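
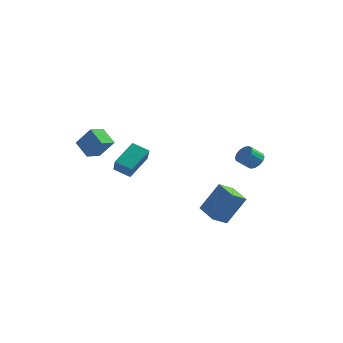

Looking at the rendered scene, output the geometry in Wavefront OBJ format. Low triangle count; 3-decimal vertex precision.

v -3.333 -1.851 -0.148
v -2.834 -2.572 0.771
v -3.016 -0.281 0.91
v -2.517 -1.001 1.83
v -2.283 -1.739 -0.63
v -1.784 -2.459 0.29
v -1.966 -0.168 0.429
v -1.467 -0.889 1.348
v 4.232 -2.292 -2.99
v 3.749 -3.163 -2.457
v 2.969 -1.386 -2.655
v 2.486 -2.258 -2.122
v 5.154 -1.682 -1.158
v 4.671 -2.554 -0.625
v 3.891 -0.777 -0.823
v 3.408 -1.648 -0.29
v -4.579 -4.032 2.451
v -3.588 -4.045 3.643
v -4.313 -3.017 2.241
v -3.322 -3.03 3.432
v -3.618 -4.45 1.648
v -2.627 -4.463 2.839
v -3.352 -3.435 1.437
v -2.361 -3.448 2.629
v 3.99 2.112 0.467
v 4.361 2.371 0.987
v 3.862 1.748 1.654
v 3.49 1.488 1.133
v 4.072 2.58 0.967
v 3.573 1.957 1.633
v 3.761 2.664 0.812
v 3.262 2.04 1.478
v 3.511 2.599 0.565
v 3.012 1.976 1.231
v 3.39 2.404 0.291
v 2.891 1.781 0.958
v 3.429 2.131 0.065
v 2.93 1.508 0.731
v 3.618 1.852 -0.054
v 3.119 1.229 0.613
v 3.907 1.643 -0.033
v 3.408 1.02 0.633
v 4.218 1.56 0.122
v 3.719 0.936 0.788
v 4.468 1.624 0.369
v 3.969 1.001 1.035
v 4.589 1.819 0.642
v 4.09 1.196 1.309
v 4.55 2.092 0.869
v 4.051 1.469 1.535
f 2 4 1
f 5 2 1
f 1 4 3
f 3 5 1
f 2 8 4
f 6 2 5
f 6 8 2
f 4 8 3
f 7 5 3
f 3 8 7
f 7 6 5
f 8 6 7
f 10 12 9
f 13 10 9
f 9 12 11
f 11 13 9
f 10 16 12
f 14 10 13
f 14 16 10
f 12 16 11
f 15 13 11
f 11 16 15
f 15 14 13
f 16 14 15
f 18 20 17
f 21 18 17
f 17 20 19
f 19 21 17
f 18 24 20
f 22 18 21
f 22 24 18
f 20 24 19
f 23 21 19
f 19 24 23
f 23 22 21
f 24 22 23
f 26 25 29
f 26 29 27
f 27 29 30
f 27 30 28
f 29 25 31
f 29 31 30
f 30 31 32
f 30 32 28
f 31 25 33
f 31 33 32
f 32 33 34
f 32 34 28
f 33 25 35
f 33 35 34
f 34 35 36
f 34 36 28
f 35 25 37
f 35 37 36
f 36 37 38
f 36 38 28
f 37 25 39
f 37 39 38
f 38 39 40
f 38 40 28
f 39 25 41
f 39 41 40
f 40 41 42
f 40 42 28
f 41 25 43
f 41 43 42
f 42 43 44
f 42 44 28
f 43 25 45
f 43 45 44
f 44 45 46
f 44 46 28
f 45 25 47
f 45 47 46
f 46 47 48
f 46 48 28
f 47 25 49
f 47 49 48
f 48 49 50
f 48 50 28
f 49 25 26
f 49 26 50
f 50 26 27
f 50 27 28



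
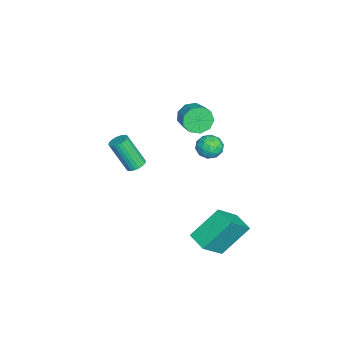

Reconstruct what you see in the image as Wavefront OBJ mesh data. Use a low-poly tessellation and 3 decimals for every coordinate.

v -0.04 -0.131 2.16
v 0.418 -0.526 1.562
v 1.357 -0.104 2.003
v 0.9 0.291 2.6
v 0.266 0.004 1.378
v 1.206 0.426 1.819
v -0.029 0.471 1.56
v 0.91 0.893 2
v -0.329 0.656 2.022
v 0.61 1.078 2.462
v -0.494 0.473 2.548
v 0.445 0.895 2.989
v -0.446 0.007 2.893
v 0.493 0.43 3.334
v -0.208 -0.523 2.895
v 0.731 -0.101 3.335
v 0.109 -0.87 2.552
v 1.048 -0.448 2.993
v 0.356 -0.872 2.026
v 1.295 -0.449 2.467
v 3.205 1.143 -5.177
v 2.392 2.493 -3.656
v 4.082 1.906 -5.384
v 3.268 3.255 -3.863
v 4.292 0.265 -3.817
v 3.478 1.614 -2.296
v 5.168 1.027 -4.024
v 4.355 2.377 -2.503
v -1.9 -3.389 -3.834
v -1.589 -3.844 -4.044
v -1.829 -4.846 -2.237
v -2.14 -4.391 -2.026
v -1.422 -3.716 -3.951
v -1.663 -4.717 -2.144
v -1.329 -3.537 -3.839
v -1.569 -4.538 -2.032
v -1.322 -3.336 -3.727
v -1.562 -4.337 -1.92
v -1.403 -3.143 -3.631
v -1.644 -4.145 -1.824
v -1.56 -2.988 -3.566
v -1.801 -3.989 -1.759
v -1.768 -2.894 -3.542
v -2.009 -3.895 -1.734
v -1.997 -2.875 -3.562
v -2.238 -3.876 -1.754
v -2.211 -2.934 -3.623
v -2.451 -3.936 -1.816
v -2.377 -3.063 -3.716
v -2.618 -4.064 -1.909
v -2.471 -3.242 -3.828
v -2.711 -4.243 -2.021
v -2.478 -3.443 -3.94
v -2.718 -4.444 -2.133
v -2.396 -3.635 -4.036
v -2.637 -4.637 -2.229
v -2.239 -3.791 -4.101
v -2.48 -4.792 -2.294
v -2.031 -3.885 -4.126
v -2.272 -4.886 -2.318
v -1.802 -3.904 -4.106
v -2.043 -4.905 -2.298
v 0.356 1.113 0.911
v 0.785 1.534 0.4
v 0.315 0.146 0.08
v 0.744 0.567 -0.431
v 1.072 0.302 0.236
v 1.097 0.899 0.749
v 0.003 0.781 -0.269
v 0.028 1.378 0.244
v 0.567 1.328 -0.329
v 1.228 1.032 -0.017
v -0.128 0.648 0.497
v 0.533 0.352 0.809
v 0.574 1.408 0.729
v 0.526 0.272 -0.249
v 0.719 0.116 0.143
v 0.971 0.363 -0.157
v 0.758 1.035 0.934
v 1.01 1.283 0.634
v 1.179 0.558 0.537
v 0.09 0.397 -0.154
v 0.342 0.645 -0.454
v 0.129 1.317 0.637
v 0.381 1.564 0.337
v -0.079 1.122 -0.057
v 0.698 1.535 -0
v 0.674 0.966 -0.489
v 0.238 1.092 -0.394
v 0.253 1.444 -0.092
v 1.087 1.361 0.183
v 1.063 0.792 -0.305
v 1.255 0.636 0.086
v 1.27 0.988 0.388
v 0.958 1.24 -0.245
v 0.037 0.888 0.785
v 0.013 0.319 0.297
v -0.17 0.692 0.092
v -0.155 1.044 0.394
v 0.426 0.714 0.969
v 0.402 0.145 0.48
v 0.847 0.236 0.572
v 0.862 0.588 0.874
v 0.142 0.44 0.725
f 2 1 5
f 2 5 3
f 3 5 6
f 3 6 4
f 5 1 7
f 5 7 6
f 6 7 8
f 6 8 4
f 7 1 9
f 7 9 8
f 8 9 10
f 8 10 4
f 9 1 11
f 9 11 10
f 10 11 12
f 10 12 4
f 11 1 13
f 11 13 12
f 12 13 14
f 12 14 4
f 13 1 15
f 13 15 14
f 14 15 16
f 14 16 4
f 15 1 17
f 15 17 16
f 16 17 18
f 16 18 4
f 17 1 19
f 17 19 18
f 18 19 20
f 18 20 4
f 19 1 2
f 19 2 20
f 20 2 3
f 20 3 4
f 22 24 21
f 25 22 21
f 21 24 23
f 23 25 21
f 22 28 24
f 26 22 25
f 26 28 22
f 24 28 23
f 27 25 23
f 23 28 27
f 27 26 25
f 28 26 27
f 30 29 33
f 30 33 31
f 31 33 34
f 31 34 32
f 33 29 35
f 33 35 34
f 34 35 36
f 34 36 32
f 35 29 37
f 35 37 36
f 36 37 38
f 36 38 32
f 37 29 39
f 37 39 38
f 38 39 40
f 38 40 32
f 39 29 41
f 39 41 40
f 40 41 42
f 40 42 32
f 41 29 43
f 41 43 42
f 42 43 44
f 42 44 32
f 43 29 45
f 43 45 44
f 44 45 46
f 44 46 32
f 45 29 47
f 45 47 46
f 46 47 48
f 46 48 32
f 47 29 49
f 47 49 48
f 48 49 50
f 48 50 32
f 49 29 51
f 49 51 50
f 50 51 52
f 50 52 32
f 51 29 53
f 51 53 52
f 52 53 54
f 52 54 32
f 53 29 55
f 53 55 54
f 54 55 56
f 54 56 32
f 55 29 57
f 55 57 56
f 56 57 58
f 56 58 32
f 57 29 59
f 57 59 58
f 58 59 60
f 58 60 32
f 59 29 61
f 59 61 60
f 60 61 62
f 60 62 32
f 61 29 30
f 61 30 62
f 62 30 31
f 62 31 32
f 63 100 79
f 100 74 103
f 79 103 68
f 100 103 79
f 63 79 75
f 79 68 80
f 75 80 64
f 79 80 75
f 63 75 84
f 75 64 85
f 84 85 70
f 75 85 84
f 63 84 96
f 84 70 99
f 96 99 73
f 84 99 96
f 63 96 100
f 96 73 104
f 100 104 74
f 96 104 100
f 64 80 91
f 80 68 94
f 91 94 72
f 80 94 91
f 68 103 81
f 103 74 102
f 81 102 67
f 103 102 81
f 74 104 101
f 104 73 97
f 101 97 65
f 104 97 101
f 73 99 98
f 99 70 86
f 98 86 69
f 99 86 98
f 70 85 90
f 85 64 87
f 90 87 71
f 85 87 90
f 66 92 78
f 92 72 93
f 78 93 67
f 92 93 78
f 66 78 76
f 78 67 77
f 76 77 65
f 78 77 76
f 66 76 83
f 76 65 82
f 83 82 69
f 76 82 83
f 66 83 88
f 83 69 89
f 88 89 71
f 83 89 88
f 66 88 92
f 88 71 95
f 92 95 72
f 88 95 92
f 67 93 81
f 93 72 94
f 81 94 68
f 93 94 81
f 65 77 101
f 77 67 102
f 101 102 74
f 77 102 101
f 69 82 98
f 82 65 97
f 98 97 73
f 82 97 98
f 71 89 90
f 89 69 86
f 90 86 70
f 89 86 90
f 72 95 91
f 95 71 87
f 91 87 64
f 95 87 91



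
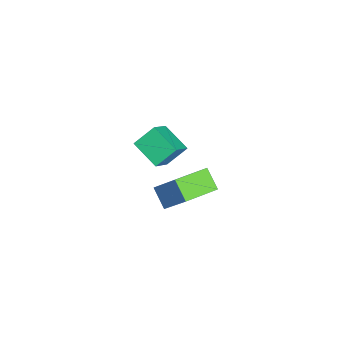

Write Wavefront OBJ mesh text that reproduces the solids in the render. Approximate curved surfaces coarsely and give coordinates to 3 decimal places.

v 1.788 -0.264 1.749
v 2.905 -0.84 2.88
v 1.455 0.683 2.559
v 2.572 0.107 3.69
v 2.888 0.653 1.13
v 4.005 0.077 2.261
v 2.555 1.6 1.94
v 3.672 1.024 3.071
v 1.781 0.579 -3.746
v 0.882 0.143 -2.978
v 0.778 2.155 -4.028
v -0.121 1.72 -3.26
v 2.781 1.52 -2.04
v 1.882 1.085 -1.272
v 1.778 3.097 -2.322
v 0.879 2.661 -1.554
f 2 4 1
f 5 2 1
f 1 4 3
f 3 5 1
f 2 8 4
f 6 2 5
f 6 8 2
f 4 8 3
f 7 5 3
f 3 8 7
f 7 6 5
f 8 6 7
f 10 12 9
f 13 10 9
f 9 12 11
f 11 13 9
f 10 16 12
f 14 10 13
f 14 16 10
f 12 16 11
f 15 13 11
f 11 16 15
f 15 14 13
f 16 14 15



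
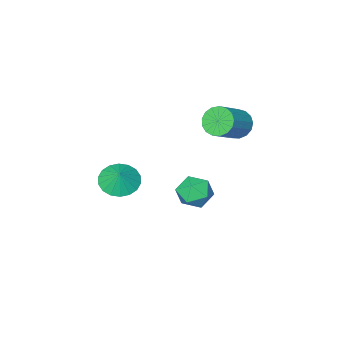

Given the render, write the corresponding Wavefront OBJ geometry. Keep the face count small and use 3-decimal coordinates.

v -1.854 -0.371 -1.975
v -1.354 -1.035 -1.332
v -2.246 -1.665 -3.008
v -1.746 -2.329 -2.365
v -2.643 -1.876 -2.057
v -2.401 -1.076 -1.419
v -1.199 -1.624 -2.921
v -0.957 -0.824 -2.283
v -0.949 -1.81 -1.917
v -1.841 -1.965 -1.383
v -1.759 -0.735 -2.957
v -2.651 -0.89 -2.423
v 2.74 -1.121 0.729
v 3.492 -1.814 0.851
v 3.04 -0.639 1.611
v 3.695 -1.486 0.603
v 3.708 -1.086 0.379
v 3.53 -0.693 0.225
v 3.195 -0.384 0.171
v 2.77 -0.222 0.227
v 2.339 -0.238 0.382
v 1.987 -0.429 0.606
v 1.785 -0.757 0.855
v 1.771 -1.157 1.078
v 1.95 -1.55 1.232
v 2.285 -1.858 1.286
v 2.71 -2.02 1.23
v 3.141 -2.005 1.075
v -3.819 -0.678 2.41
v -3.286 -0.896 1.732
v -1.768 -0.421 2.771
v -2.301 -0.202 3.45
v -3.371 -0.484 1.667
v -1.853 -0.008 2.706
v -3.558 -0.116 1.772
v -2.04 0.36 2.811
v -3.805 0.123 2.023
v -2.287 0.599 3.062
v -4.055 0.179 2.363
v -2.537 0.655 3.402
v -4.251 0.038 2.714
v -2.733 0.514 3.753
v -4.348 -0.266 2.996
v -2.83 0.209 4.035
v -4.324 -0.665 3.143
v -2.806 -0.19 4.182
v -4.184 -1.067 3.122
v -2.667 -0.591 4.162
v -3.961 -1.38 2.939
v -2.443 -0.904 3.978
v -3.705 -1.532 2.634
v -2.187 -1.056 3.673
v -3.475 -1.488 2.278
v -1.957 -1.012 3.317
v -3.324 -1.259 1.953
v -1.806 -0.783 2.992
f 1 12 6
f 1 6 2
f 1 2 8
f 1 8 11
f 1 11 12
f 2 6 10
f 6 12 5
f 12 11 3
f 11 8 7
f 8 2 9
f 4 10 5
f 4 5 3
f 4 3 7
f 4 7 9
f 4 9 10
f 5 10 6
f 3 5 12
f 7 3 11
f 9 7 8
f 10 9 2
f 14 13 16
f 14 16 15
f 16 13 17
f 16 17 15
f 17 13 18
f 17 18 15
f 18 13 19
f 18 19 15
f 19 13 20
f 19 20 15
f 20 13 21
f 20 21 15
f 21 13 22
f 21 22 15
f 22 13 23
f 22 23 15
f 23 13 24
f 23 24 15
f 24 13 25
f 24 25 15
f 25 13 26
f 25 26 15
f 26 13 27
f 26 27 15
f 27 13 28
f 27 28 15
f 28 13 14
f 28 14 15
f 30 29 33
f 30 33 31
f 31 33 34
f 31 34 32
f 33 29 35
f 33 35 34
f 34 35 36
f 34 36 32
f 35 29 37
f 35 37 36
f 36 37 38
f 36 38 32
f 37 29 39
f 37 39 38
f 38 39 40
f 38 40 32
f 39 29 41
f 39 41 40
f 40 41 42
f 40 42 32
f 41 29 43
f 41 43 42
f 42 43 44
f 42 44 32
f 43 29 45
f 43 45 44
f 44 45 46
f 44 46 32
f 45 29 47
f 45 47 46
f 46 47 48
f 46 48 32
f 47 29 49
f 47 49 48
f 48 49 50
f 48 50 32
f 49 29 51
f 49 51 50
f 50 51 52
f 50 52 32
f 51 29 53
f 51 53 52
f 52 53 54
f 52 54 32
f 53 29 55
f 53 55 54
f 54 55 56
f 54 56 32
f 55 29 30
f 55 30 56
f 56 30 31
f 56 31 32



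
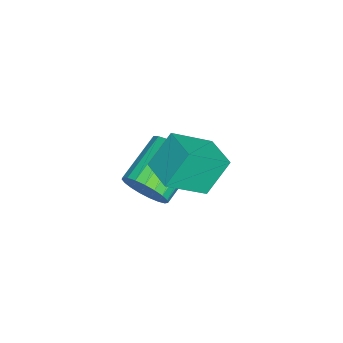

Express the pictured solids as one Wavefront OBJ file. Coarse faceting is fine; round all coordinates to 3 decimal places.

v 1.769 3.271 0.145
v 2.699 2.017 1.228
v 2.885 4.177 0.236
v 3.815 2.923 1.319
v 2.425 2.597 -1.199
v 3.355 1.343 -0.116
v 3.541 3.503 -1.108
v 4.471 2.249 -0.025
v 1.478 0.712 -3.77
v 2.005 1.221 -3.089
v 0.169 1.916 -2.189
v -0.358 1.408 -2.87
v 1.962 1.502 -3.393
v 0.126 2.197 -2.492
v 1.836 1.646 -3.762
v -0 2.341 -2.861
v 1.647 1.629 -4.133
v -0.188 2.324 -3.232
v 1.43 1.453 -4.44
v -0.406 2.149 -3.54
v 1.221 1.149 -4.632
v -0.615 1.845 -3.731
v 1.056 0.77 -4.675
v -0.78 1.465 -3.774
v 0.964 0.381 -4.562
v -0.872 1.076 -3.661
v 0.961 0.049 -4.311
v -0.875 0.744 -3.41
v 1.048 -0.169 -3.967
v -0.788 0.527 -3.067
v 1.208 -0.234 -3.589
v -0.627 0.462 -2.689
v 1.416 -0.135 -3.243
v -0.42 0.56 -2.342
v 1.634 0.11 -2.987
v -0.202 0.806 -2.087
v 1.825 0.459 -2.867
v -0.011 1.155 -1.967
v 1.956 0.852 -2.903
v 0.12 1.548 -2.003
f 2 4 1
f 5 2 1
f 1 4 3
f 3 5 1
f 2 8 4
f 6 2 5
f 6 8 2
f 4 8 3
f 7 5 3
f 3 8 7
f 7 6 5
f 8 6 7
f 10 9 13
f 10 13 11
f 11 13 14
f 11 14 12
f 13 9 15
f 13 15 14
f 14 15 16
f 14 16 12
f 15 9 17
f 15 17 16
f 16 17 18
f 16 18 12
f 17 9 19
f 17 19 18
f 18 19 20
f 18 20 12
f 19 9 21
f 19 21 20
f 20 21 22
f 20 22 12
f 21 9 23
f 21 23 22
f 22 23 24
f 22 24 12
f 23 9 25
f 23 25 24
f 24 25 26
f 24 26 12
f 25 9 27
f 25 27 26
f 26 27 28
f 26 28 12
f 27 9 29
f 27 29 28
f 28 29 30
f 28 30 12
f 29 9 31
f 29 31 30
f 30 31 32
f 30 32 12
f 31 9 33
f 31 33 32
f 32 33 34
f 32 34 12
f 33 9 35
f 33 35 34
f 34 35 36
f 34 36 12
f 35 9 37
f 35 37 36
f 36 37 38
f 36 38 12
f 37 9 39
f 37 39 38
f 38 39 40
f 38 40 12
f 39 9 10
f 39 10 40
f 40 10 11
f 40 11 12



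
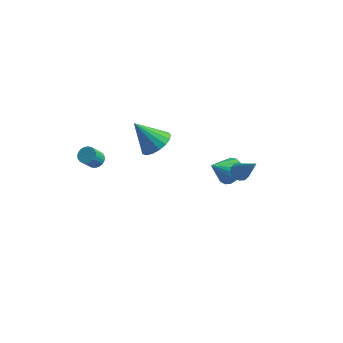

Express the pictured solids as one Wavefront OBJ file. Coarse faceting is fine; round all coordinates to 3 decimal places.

v -1.432 1.679 -0.166
v -0.593 1.716 0.496
v -2.728 1.481 1.486
v -0.731 2.207 0.447
v -1.03 2.576 0.256
v -1.421 2.741 -0.031
v -1.815 2.662 -0.349
v -2.12 2.358 -0.625
v -2.268 1.898 -0.796
v -2.225 1.389 -0.823
v -1.999 0.946 -0.7
v -1.644 0.671 -0.454
v -1.24 0.627 -0.142
v -0.88 0.824 0.164
v -0.646 1.217 0.394
v -3.057 -3.348 2.142
v -2.533 -3.572 2.125
v -2.779 -4.215 3.021
v -3.303 -3.992 3.038
v -2.503 -3.385 2.268
v -2.748 -4.029 3.163
v -2.568 -3.192 2.389
v -2.813 -3.835 3.284
v -2.718 -3.026 2.467
v -2.963 -3.669 3.363
v -2.926 -2.915 2.489
v -3.172 -3.559 3.385
v -3.158 -2.88 2.451
v -3.403 -3.524 3.347
v -3.372 -2.925 2.36
v -3.617 -3.569 3.256
v -3.531 -3.044 2.231
v -3.776 -3.688 3.127
v -3.609 -3.215 2.087
v -3.854 -3.859 2.982
v -3.591 -3.409 1.952
v -3.836 -4.053 2.848
v -3.481 -3.593 1.85
v -3.726 -4.237 2.746
v -3.298 -3.734 1.799
v -3.543 -4.378 2.694
v -3.073 -3.809 1.807
v -3.318 -4.453 2.703
v -2.846 -3.804 1.873
v -3.091 -4.447 2.769
v -2.655 -3.72 1.985
v -2.9 -4.363 2.881
v 3.306 2.918 -2.337
v 3.741 3.34 -2.51
v 4.474 2.382 -0.703
v 3.489 3.517 -2.272
v 3.168 3.466 -2.059
v 2.899 3.206 -1.952
v 2.785 2.836 -1.992
v 2.87 2.497 -2.165
v 3.122 2.319 -2.403
v 3.444 2.37 -2.616
v 3.713 2.631 -2.723
v 3.826 3.001 -2.682
v 2.173 4.37 -3.901
v 2.729 4.696 -3.175
v 1.327 3.45 -2.839
v 2.378 5 -3.192
v 1.98 5.159 -3.371
v 1.627 5.138 -3.671
v 1.399 4.941 -4.024
v 1.348 4.613 -4.349
v 1.487 4.229 -4.571
v 1.782 3.878 -4.639
v 2.168 3.639 -4.539
v 2.554 3.568 -4.292
v 2.854 3.681 -3.955
v 2.997 3.951 -3.606
v 2.952 4.318 -3.325
f 2 1 4
f 2 4 3
f 4 1 5
f 4 5 3
f 5 1 6
f 5 6 3
f 6 1 7
f 6 7 3
f 7 1 8
f 7 8 3
f 8 1 9
f 8 9 3
f 9 1 10
f 9 10 3
f 10 1 11
f 10 11 3
f 11 1 12
f 11 12 3
f 12 1 13
f 12 13 3
f 13 1 14
f 13 14 3
f 14 1 15
f 14 15 3
f 15 1 2
f 15 2 3
f 17 16 20
f 17 20 18
f 18 20 21
f 18 21 19
f 20 16 22
f 20 22 21
f 21 22 23
f 21 23 19
f 22 16 24
f 22 24 23
f 23 24 25
f 23 25 19
f 24 16 26
f 24 26 25
f 25 26 27
f 25 27 19
f 26 16 28
f 26 28 27
f 27 28 29
f 27 29 19
f 28 16 30
f 28 30 29
f 29 30 31
f 29 31 19
f 30 16 32
f 30 32 31
f 31 32 33
f 31 33 19
f 32 16 34
f 32 34 33
f 33 34 35
f 33 35 19
f 34 16 36
f 34 36 35
f 35 36 37
f 35 37 19
f 36 16 38
f 36 38 37
f 37 38 39
f 37 39 19
f 38 16 40
f 38 40 39
f 39 40 41
f 39 41 19
f 40 16 42
f 40 42 41
f 41 42 43
f 41 43 19
f 42 16 44
f 42 44 43
f 43 44 45
f 43 45 19
f 44 16 46
f 44 46 45
f 45 46 47
f 45 47 19
f 46 16 17
f 46 17 47
f 47 17 18
f 47 18 19
f 49 48 51
f 49 51 50
f 51 48 52
f 51 52 50
f 52 48 53
f 52 53 50
f 53 48 54
f 53 54 50
f 54 48 55
f 54 55 50
f 55 48 56
f 55 56 50
f 56 48 57
f 56 57 50
f 57 48 58
f 57 58 50
f 58 48 59
f 58 59 50
f 59 48 49
f 59 49 50
f 61 60 63
f 61 63 62
f 63 60 64
f 63 64 62
f 64 60 65
f 64 65 62
f 65 60 66
f 65 66 62
f 66 60 67
f 66 67 62
f 67 60 68
f 67 68 62
f 68 60 69
f 68 69 62
f 69 60 70
f 69 70 62
f 70 60 71
f 70 71 62
f 71 60 72
f 71 72 62
f 72 60 73
f 72 73 62
f 73 60 74
f 73 74 62
f 74 60 61
f 74 61 62



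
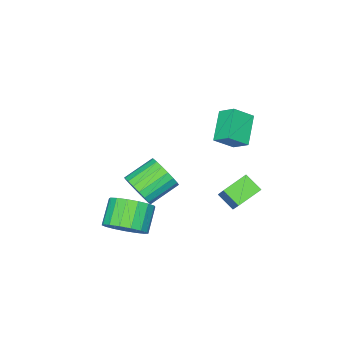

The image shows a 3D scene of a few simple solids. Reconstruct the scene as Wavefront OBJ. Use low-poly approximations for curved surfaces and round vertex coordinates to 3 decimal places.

v -1.701 -1.71 -3.81
v -2.943 -1.518 -3.316
v -1.801 -0.845 -4.397
v -3.043 -0.653 -3.903
v -0.977 -0.667 -2.397
v -2.219 -0.475 -1.903
v -1.077 0.198 -2.984
v -2.319 0.39 -2.49
v 3.29 -2.53 -3.686
v 4.063 -2.674 -2.975
v 3.103 -3.233 -2.044
v 2.33 -3.09 -2.754
v 3.89 -2.208 -2.873
v 2.93 -2.767 -1.942
v 3.58 -1.816 -2.958
v 2.619 -2.375 -2.027
v 3.203 -1.587 -3.209
v 2.243 -2.147 -2.278
v 2.846 -1.575 -3.57
v 1.886 -2.134 -2.639
v 2.591 -1.781 -3.957
v 1.631 -2.34 -3.025
v 2.496 -2.159 -4.282
v 1.536 -2.718 -3.35
v 2.583 -2.622 -4.47
v 1.623 -3.181 -3.539
v 2.832 -3.064 -4.479
v 1.872 -3.623 -3.547
v 3.186 -3.384 -4.306
v 2.226 -3.943 -3.374
v 3.564 -3.508 -3.991
v 2.603 -4.067 -3.059
v 3.879 -3.408 -3.606
v 2.919 -3.967 -2.674
v 4.059 -3.107 -3.239
v 3.099 -3.667 -2.308
v -2.297 -1.06 1.653
v -2.395 -0.262 2.232
v -1.167 -0.283 0.773
v -1.265 0.515 1.352
v -1.455 -1.475 2.368
v -1.553 -0.677 2.947
v -0.325 -0.698 1.488
v -0.423 0.1 2.067
v 1.244 -3.93 -3.149
v 1.701 -3.684 -2.365
v 0.253 -3.344 -1.627
v -0.204 -3.59 -2.411
v 1.678 -3.324 -2.576
v 0.23 -2.984 -1.839
v 1.569 -3.084 -2.901
v 0.121 -2.744 -2.163
v 1.396 -3.011 -3.275
v -0.052 -2.671 -2.537
v 1.192 -3.12 -3.623
v -0.255 -2.78 -2.886
v 0.999 -3.39 -3.878
v -0.449 -3.05 -3.14
v 0.854 -3.767 -3.989
v -0.593 -3.427 -3.251
v 0.787 -4.176 -3.933
v -0.661 -3.836 -3.195
v 0.81 -4.536 -3.721
v -0.638 -4.196 -2.984
v 0.919 -4.776 -3.397
v -0.529 -4.436 -2.659
v 1.092 -4.849 -3.023
v -0.356 -4.509 -2.285
v 1.295 -4.74 -2.674
v -0.152 -4.4 -1.937
v 1.489 -4.47 -2.42
v 0.041 -4.13 -1.682
v 1.633 -4.093 -2.309
v 0.186 -3.753 -1.571
f 2 4 1
f 5 2 1
f 1 4 3
f 3 5 1
f 2 8 4
f 6 2 5
f 6 8 2
f 4 8 3
f 7 5 3
f 3 8 7
f 7 6 5
f 8 6 7
f 10 9 13
f 10 13 11
f 11 13 14
f 11 14 12
f 13 9 15
f 13 15 14
f 14 15 16
f 14 16 12
f 15 9 17
f 15 17 16
f 16 17 18
f 16 18 12
f 17 9 19
f 17 19 18
f 18 19 20
f 18 20 12
f 19 9 21
f 19 21 20
f 20 21 22
f 20 22 12
f 21 9 23
f 21 23 22
f 22 23 24
f 22 24 12
f 23 9 25
f 23 25 24
f 24 25 26
f 24 26 12
f 25 9 27
f 25 27 26
f 26 27 28
f 26 28 12
f 27 9 29
f 27 29 28
f 28 29 30
f 28 30 12
f 29 9 31
f 29 31 30
f 30 31 32
f 30 32 12
f 31 9 33
f 31 33 32
f 32 33 34
f 32 34 12
f 33 9 35
f 33 35 34
f 34 35 36
f 34 36 12
f 35 9 10
f 35 10 36
f 36 10 11
f 36 11 12
f 38 40 37
f 41 38 37
f 37 40 39
f 39 41 37
f 38 44 40
f 42 38 41
f 42 44 38
f 40 44 39
f 43 41 39
f 39 44 43
f 43 42 41
f 44 42 43
f 46 45 49
f 46 49 47
f 47 49 50
f 47 50 48
f 49 45 51
f 49 51 50
f 50 51 52
f 50 52 48
f 51 45 53
f 51 53 52
f 52 53 54
f 52 54 48
f 53 45 55
f 53 55 54
f 54 55 56
f 54 56 48
f 55 45 57
f 55 57 56
f 56 57 58
f 56 58 48
f 57 45 59
f 57 59 58
f 58 59 60
f 58 60 48
f 59 45 61
f 59 61 60
f 60 61 62
f 60 62 48
f 61 45 63
f 61 63 62
f 62 63 64
f 62 64 48
f 63 45 65
f 63 65 64
f 64 65 66
f 64 66 48
f 65 45 67
f 65 67 66
f 66 67 68
f 66 68 48
f 67 45 69
f 67 69 68
f 68 69 70
f 68 70 48
f 69 45 71
f 69 71 70
f 70 71 72
f 70 72 48
f 71 45 73
f 71 73 72
f 72 73 74
f 72 74 48
f 73 45 46
f 73 46 74
f 74 46 47
f 74 47 48



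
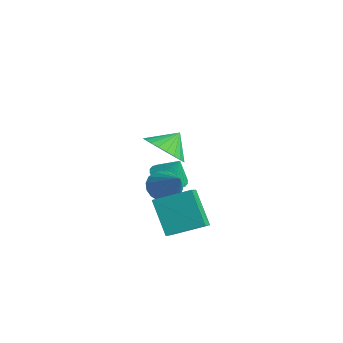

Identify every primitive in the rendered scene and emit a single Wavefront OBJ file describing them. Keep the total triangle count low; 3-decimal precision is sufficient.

v -2.044 0.983 -2.957
v -1.473 1.102 -3.602
v -0.596 0.837 -1.703
v -1.542 1.463 -3.48
v -1.711 1.729 -3.255
v -1.945 1.847 -2.97
v -2.199 1.794 -2.683
v -2.423 1.58 -2.45
v -2.571 1.247 -2.317
v -2.615 0.863 -2.311
v -2.545 0.502 -2.433
v -2.377 0.236 -2.658
v -2.142 0.118 -2.943
v -1.888 0.172 -3.23
v -1.665 0.386 -3.463
v -1.517 0.718 -3.596
v 0.432 -0.75 1.054
v 1.078 -0.164 0.451
v 0.428 0.07 1.846
v 0.707 -0.038 0.318
v 0.294 -0.02 0.298
v -0.097 -0.114 0.392
v -0.408 -0.304 0.587
v -0.591 -0.562 0.853
v -0.619 -0.849 1.15
v -0.486 -1.121 1.432
v -0.213 -1.336 1.657
v 0.158 -1.462 1.79
v 0.57 -1.48 1.81
v 0.962 -1.386 1.716
v 1.273 -1.196 1.521
v 1.456 -0.938 1.255
v 1.483 -0.651 0.958
v 1.351 -0.379 0.676
v -3.38 2.145 -3.391
v -2.497 2.124 -3.712
v -2.98 2.475 -2.309
v -2.591 2.472 -3.783
v -2.805 2.769 -3.795
v -3.107 2.972 -3.745
v -3.45 3.048 -3.641
v -3.783 2.987 -3.499
v -4.054 2.798 -3.341
v -4.223 2.509 -3.191
v -4.264 2.165 -3.07
v -4.169 1.818 -2.999
v -3.955 1.52 -2.987
v -3.654 1.318 -3.037
v -3.31 1.241 -3.141
v -2.977 1.302 -3.283
v -2.706 1.492 -3.441
v -2.537 1.78 -3.591
v 1.963 -1.714 -2.99
v 0.786 -1.594 -1.478
v 1.218 -0.943 -3.632
v 0.04 -0.822 -2.12
v 2.86 -0.358 -2.4
v 1.682 -0.237 -0.888
v 2.114 0.414 -3.042
v 0.937 0.534 -1.53
f 2 1 4
f 2 4 3
f 4 1 5
f 4 5 3
f 5 1 6
f 5 6 3
f 6 1 7
f 6 7 3
f 7 1 8
f 7 8 3
f 8 1 9
f 8 9 3
f 9 1 10
f 9 10 3
f 10 1 11
f 10 11 3
f 11 1 12
f 11 12 3
f 12 1 13
f 12 13 3
f 13 1 14
f 13 14 3
f 14 1 15
f 14 15 3
f 15 1 16
f 15 16 3
f 16 1 2
f 16 2 3
f 18 17 20
f 18 20 19
f 20 17 21
f 20 21 19
f 21 17 22
f 21 22 19
f 22 17 23
f 22 23 19
f 23 17 24
f 23 24 19
f 24 17 25
f 24 25 19
f 25 17 26
f 25 26 19
f 26 17 27
f 26 27 19
f 27 17 28
f 27 28 19
f 28 17 29
f 28 29 19
f 29 17 30
f 29 30 19
f 30 17 31
f 30 31 19
f 31 17 32
f 31 32 19
f 32 17 33
f 32 33 19
f 33 17 34
f 33 34 19
f 34 17 18
f 34 18 19
f 36 35 38
f 36 38 37
f 38 35 39
f 38 39 37
f 39 35 40
f 39 40 37
f 40 35 41
f 40 41 37
f 41 35 42
f 41 42 37
f 42 35 43
f 42 43 37
f 43 35 44
f 43 44 37
f 44 35 45
f 44 45 37
f 45 35 46
f 45 46 37
f 46 35 47
f 46 47 37
f 47 35 48
f 47 48 37
f 48 35 49
f 48 49 37
f 49 35 50
f 49 50 37
f 50 35 51
f 50 51 37
f 51 35 52
f 51 52 37
f 52 35 36
f 52 36 37
f 54 56 53
f 57 54 53
f 53 56 55
f 55 57 53
f 54 60 56
f 58 54 57
f 58 60 54
f 56 60 55
f 59 57 55
f 55 60 59
f 59 58 57
f 60 58 59



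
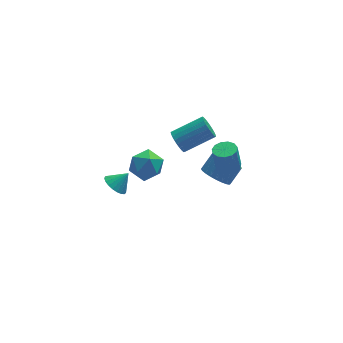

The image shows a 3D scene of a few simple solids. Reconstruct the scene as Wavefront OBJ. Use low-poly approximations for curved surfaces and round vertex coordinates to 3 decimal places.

v -0.945 -1.898 3.859
v -0.337 -2.159 4.594
v -0.863 -3.381 3.266
v -0.255 -3.642 4.001
v -1.204 -3.441 4.192
v -1.255 -2.525 4.558
v 0.055 -3.015 3.302
v 0.004 -2.099 3.668
v 0.281 -2.849 4.249
v -0.497 -3.112 4.799
v -0.703 -2.428 3.061
v -1.481 -2.691 3.611
v -1.168 2.491 -3.512
v -0.664 2.088 -3.951
v -0.392 2.609 -2.728
v -0.611 2.393 -4.049
v -0.655 2.714 -4.055
v -0.787 2.997 -3.967
v -0.985 3.192 -3.8
v -1.215 3.266 -3.583
v -1.436 3.206 -3.354
v -1.612 3.022 -3.153
v -1.711 2.747 -3.013
v -1.716 2.427 -2.96
v -1.626 2.118 -3.002
v -1.457 1.874 -3.133
v -1.239 1.736 -3.328
v -1.008 1.729 -3.556
v -0.805 1.853 -3.776
v 3.478 -1.241 0.129
v 3.909 -0.773 -0.507
v 4.634 -0.351 0.295
v 4.202 -0.819 0.931
v 3.664 -0.542 -0.407
v 4.389 -0.121 0.395
v 3.391 -0.418 -0.225
v 4.116 0.004 0.577
v 3.13 -0.419 0.011
v 3.855 0.003 0.813
v 2.923 -0.545 0.265
v 3.648 -0.124 1.067
v 2.8 -0.777 0.498
v 3.525 -0.356 1.3
v 2.78 -1.08 0.675
v 3.505 -0.658 1.477
v 2.867 -1.407 0.769
v 3.592 -0.986 1.571
v 3.046 -1.709 0.765
v 3.771 -1.287 1.567
v 3.291 -1.939 0.665
v 4.016 -1.518 1.467
v 3.564 -2.064 0.483
v 4.289 -1.642 1.285
v 3.825 -2.063 0.247
v 4.55 -1.641 1.049
v 4.032 -1.936 -0.007
v 4.757 -1.515 0.795
v 4.155 -1.704 -0.24
v 4.88 -1.283 0.562
v 4.175 -1.402 -0.417
v 4.9 -0.98 0.385
v 4.088 -1.074 -0.511
v 4.813 -0.653 0.291
v 3.852 -2.303 2.125
v 4.192 -1.726 2.109
v 4.007 -1.58 3.5
v 3.668 -2.157 3.515
v 3.829 -1.637 2.052
v 3.645 -1.492 3.442
v 3.474 -1.76 2.018
v 3.29 -1.615 3.408
v 3.239 -2.056 2.018
v 3.054 -1.91 3.408
v 3.198 -2.429 2.051
v 3.014 -2.284 3.442
v 3.366 -2.763 2.108
v 3.181 -2.617 3.499
v 3.687 -2.951 2.171
v 3.503 -2.805 3.561
v 4.061 -2.932 2.219
v 3.877 -2.787 3.609
v 4.369 -2.715 2.237
v 4.184 -2.569 3.627
v 4.513 -2.366 2.219
v 4.328 -2.22 3.609
v 4.447 -1.997 2.172
v 4.262 -1.851 3.562
v 1.986 1.06 1.211
v 2.293 0.844 0.597
v 4.04 0.945 1.434
v 3.734 1.16 2.049
v 2.293 1.123 0.563
v 4.041 1.224 1.4
v 2.247 1.393 0.628
v 3.994 1.493 1.466
v 2.16 1.611 0.782
v 3.908 1.711 1.62
v 2.048 1.746 1.001
v 3.795 1.846 1.839
v 1.926 1.776 1.253
v 3.673 1.876 2.09
v 1.813 1.697 1.498
v 3.56 1.798 2.335
v 1.726 1.521 1.699
v 3.473 1.622 2.536
v 1.68 1.275 1.826
v 3.427 1.376 2.663
v 1.679 0.996 1.86
v 3.427 1.097 2.697
v 1.726 0.727 1.794
v 3.473 0.827 2.632
v 1.812 0.509 1.64
v 3.56 0.609 2.478
v 1.925 0.374 1.421
v 3.672 0.474 2.259
v 2.047 0.344 1.17
v 3.794 0.444 2.007
v 2.16 0.422 0.925
v 3.907 0.523 1.762
v 2.247 0.598 0.724
v 3.994 0.699 1.561
f 1 12 6
f 1 6 2
f 1 2 8
f 1 8 11
f 1 11 12
f 2 6 10
f 6 12 5
f 12 11 3
f 11 8 7
f 8 2 9
f 4 10 5
f 4 5 3
f 4 3 7
f 4 7 9
f 4 9 10
f 5 10 6
f 3 5 12
f 7 3 11
f 9 7 8
f 10 9 2
f 14 13 16
f 14 16 15
f 16 13 17
f 16 17 15
f 17 13 18
f 17 18 15
f 18 13 19
f 18 19 15
f 19 13 20
f 19 20 15
f 20 13 21
f 20 21 15
f 21 13 22
f 21 22 15
f 22 13 23
f 22 23 15
f 23 13 24
f 23 24 15
f 24 13 25
f 24 25 15
f 25 13 26
f 25 26 15
f 26 13 27
f 26 27 15
f 27 13 28
f 27 28 15
f 28 13 29
f 28 29 15
f 29 13 14
f 29 14 15
f 31 30 34
f 31 34 32
f 32 34 35
f 32 35 33
f 34 30 36
f 34 36 35
f 35 36 37
f 35 37 33
f 36 30 38
f 36 38 37
f 37 38 39
f 37 39 33
f 38 30 40
f 38 40 39
f 39 40 41
f 39 41 33
f 40 30 42
f 40 42 41
f 41 42 43
f 41 43 33
f 42 30 44
f 42 44 43
f 43 44 45
f 43 45 33
f 44 30 46
f 44 46 45
f 45 46 47
f 45 47 33
f 46 30 48
f 46 48 47
f 47 48 49
f 47 49 33
f 48 30 50
f 48 50 49
f 49 50 51
f 49 51 33
f 50 30 52
f 50 52 51
f 51 52 53
f 51 53 33
f 52 30 54
f 52 54 53
f 53 54 55
f 53 55 33
f 54 30 56
f 54 56 55
f 55 56 57
f 55 57 33
f 56 30 58
f 56 58 57
f 57 58 59
f 57 59 33
f 58 30 60
f 58 60 59
f 59 60 61
f 59 61 33
f 60 30 62
f 60 62 61
f 61 62 63
f 61 63 33
f 62 30 31
f 62 31 63
f 63 31 32
f 63 32 33
f 65 64 68
f 65 68 66
f 66 68 69
f 66 69 67
f 68 64 70
f 68 70 69
f 69 70 71
f 69 71 67
f 70 64 72
f 70 72 71
f 71 72 73
f 71 73 67
f 72 64 74
f 72 74 73
f 73 74 75
f 73 75 67
f 74 64 76
f 74 76 75
f 75 76 77
f 75 77 67
f 76 64 78
f 76 78 77
f 77 78 79
f 77 79 67
f 78 64 80
f 78 80 79
f 79 80 81
f 79 81 67
f 80 64 82
f 80 82 81
f 81 82 83
f 81 83 67
f 82 64 84
f 82 84 83
f 83 84 85
f 83 85 67
f 84 64 86
f 84 86 85
f 85 86 87
f 85 87 67
f 86 64 65
f 86 65 87
f 87 65 66
f 87 66 67
f 89 88 92
f 89 92 90
f 90 92 93
f 90 93 91
f 92 88 94
f 92 94 93
f 93 94 95
f 93 95 91
f 94 88 96
f 94 96 95
f 95 96 97
f 95 97 91
f 96 88 98
f 96 98 97
f 97 98 99
f 97 99 91
f 98 88 100
f 98 100 99
f 99 100 101
f 99 101 91
f 100 88 102
f 100 102 101
f 101 102 103
f 101 103 91
f 102 88 104
f 102 104 103
f 103 104 105
f 103 105 91
f 104 88 106
f 104 106 105
f 105 106 107
f 105 107 91
f 106 88 108
f 106 108 107
f 107 108 109
f 107 109 91
f 108 88 110
f 108 110 109
f 109 110 111
f 109 111 91
f 110 88 112
f 110 112 111
f 111 112 113
f 111 113 91
f 112 88 114
f 112 114 113
f 113 114 115
f 113 115 91
f 114 88 116
f 114 116 115
f 115 116 117
f 115 117 91
f 116 88 118
f 116 118 117
f 117 118 119
f 117 119 91
f 118 88 120
f 118 120 119
f 119 120 121
f 119 121 91
f 120 88 89
f 120 89 121
f 121 89 90
f 121 90 91



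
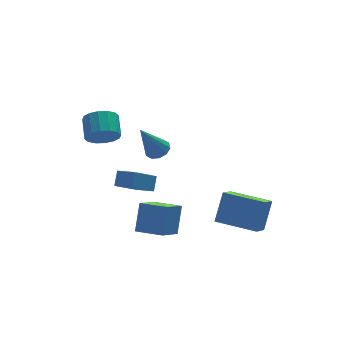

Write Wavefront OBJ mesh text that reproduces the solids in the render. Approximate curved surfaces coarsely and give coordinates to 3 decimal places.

v 1.361 3.308 -1.338
v 1.806 3.698 -1.046
v 0.399 3.032 0.498
v 1.497 3.932 -1.172
v 1.136 3.928 -1.362
v 0.861 3.687 -1.542
v 0.776 3.301 -1.645
v 0.915 2.918 -1.629
v 1.224 2.684 -1.503
v 1.585 2.688 -1.313
v 1.86 2.929 -1.133
v 1.945 3.315 -1.031
v 4.138 -3.029 -3.238
v 3.466 -3.723 -2.614
v 2.689 -1.594 -3.203
v 2.018 -2.287 -2.578
v 4.782 -2.413 -1.862
v 4.111 -3.106 -1.237
v 3.334 -0.977 -1.826
v 2.662 -1.671 -1.202
v 0.146 -2.474 -2.75
v -0.879 -3.33 -1.886
v -0.802 -1.515 -2.923
v -1.827 -2.371 -2.06
v 0.627 -1.769 -1.48
v -0.398 -2.625 -0.617
v -0.321 -0.81 -1.654
v -1.346 -1.666 -0.79
v -1.903 -2.281 0.913
v -1.601 -1.821 1.52
v -2.469 -1.544 0.635
v -2.166 -1.083 1.242
v -0.694 -1.737 -0.102
v -0.391 -1.276 0.505
v -1.259 -0.999 -0.38
v -0.957 -0.539 0.227
v -1.845 1.812 1.422
v -1.259 2 0.851
v -1.01 3.035 1.446
v -1.595 2.848 2.018
v -1.626 2.176 0.698
v -1.377 3.212 1.293
v -2.051 2.255 0.739
v -1.802 3.29 1.334
v -2.422 2.215 0.964
v -2.172 3.25 1.559
v -2.637 2.067 1.311
v -2.388 3.103 1.906
v -2.64 1.851 1.688
v -2.391 2.887 2.283
v -2.43 1.625 1.994
v -2.181 2.66 2.589
v -2.063 1.448 2.147
v -1.814 2.484 2.742
v -1.638 1.37 2.106
v -1.389 2.405 2.701
v -1.268 1.41 1.881
v -1.018 2.445 2.476
v -1.052 1.557 1.534
v -0.803 2.593 2.129
v -1.049 1.773 1.157
v -0.8 2.809 1.752
f 2 1 4
f 2 4 3
f 4 1 5
f 4 5 3
f 5 1 6
f 5 6 3
f 6 1 7
f 6 7 3
f 7 1 8
f 7 8 3
f 8 1 9
f 8 9 3
f 9 1 10
f 9 10 3
f 10 1 11
f 10 11 3
f 11 1 12
f 11 12 3
f 12 1 2
f 12 2 3
f 14 16 13
f 17 14 13
f 13 16 15
f 15 17 13
f 14 20 16
f 18 14 17
f 18 20 14
f 16 20 15
f 19 17 15
f 15 20 19
f 19 18 17
f 20 18 19
f 22 24 21
f 25 22 21
f 21 24 23
f 23 25 21
f 22 28 24
f 26 22 25
f 26 28 22
f 24 28 23
f 27 25 23
f 23 28 27
f 27 26 25
f 28 26 27
f 30 32 29
f 33 30 29
f 29 32 31
f 31 33 29
f 30 36 32
f 34 30 33
f 34 36 30
f 32 36 31
f 35 33 31
f 31 36 35
f 35 34 33
f 36 34 35
f 38 37 41
f 38 41 39
f 39 41 42
f 39 42 40
f 41 37 43
f 41 43 42
f 42 43 44
f 42 44 40
f 43 37 45
f 43 45 44
f 44 45 46
f 44 46 40
f 45 37 47
f 45 47 46
f 46 47 48
f 46 48 40
f 47 37 49
f 47 49 48
f 48 49 50
f 48 50 40
f 49 37 51
f 49 51 50
f 50 51 52
f 50 52 40
f 51 37 53
f 51 53 52
f 52 53 54
f 52 54 40
f 53 37 55
f 53 55 54
f 54 55 56
f 54 56 40
f 55 37 57
f 55 57 56
f 56 57 58
f 56 58 40
f 57 37 59
f 57 59 58
f 58 59 60
f 58 60 40
f 59 37 61
f 59 61 60
f 60 61 62
f 60 62 40
f 61 37 38
f 61 38 62
f 62 38 39
f 62 39 40



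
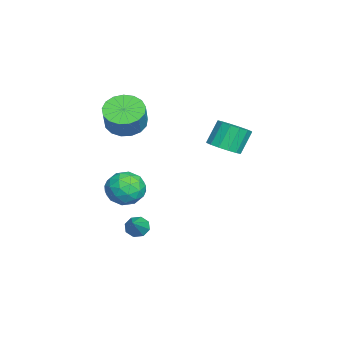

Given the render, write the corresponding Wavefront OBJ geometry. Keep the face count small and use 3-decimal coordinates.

v 2.373 3.038 1.155
v 3.024 3.659 1.19
v 2.477 4.163 2.4
v 1.827 3.542 2.365
v 2.679 3.859 0.951
v 2.132 4.364 2.16
v 2.251 3.84 0.766
v 1.705 4.344 1.975
v 1.857 3.606 0.685
v 1.31 4.11 1.895
v 1.601 3.219 0.731
v 1.054 3.723 1.94
v 1.552 2.784 0.89
v 1.005 3.288 2.099
v 1.723 2.417 1.12
v 1.176 2.921 2.33
v 2.068 2.216 1.36
v 1.521 2.721 2.569
v 2.495 2.236 1.545
v 1.949 2.74 2.754
v 2.89 2.47 1.625
v 2.343 2.974 2.835
v 3.146 2.857 1.58
v 2.599 3.361 2.789
v 3.195 3.292 1.421
v 2.648 3.796 2.63
v 0.107 -1.78 1.626
v 0.729 -1.011 1.245
v 1.494 -1.031 2.453
v 0.873 -1.8 2.834
v 0.358 -0.76 1.484
v 1.124 -0.78 2.692
v -0.07 -0.743 1.755
v 0.696 -0.763 2.963
v -0.457 -0.963 1.997
v 0.308 -0.983 3.205
v -0.716 -1.371 2.154
v 0.05 -1.391 3.362
v -0.785 -1.872 2.19
v -0.02 -1.892 3.398
v -0.651 -2.352 2.097
v 0.115 -2.372 3.305
v -0.342 -2.701 1.896
v 0.423 -2.721 3.104
v 0.069 -2.839 1.633
v 0.835 -2.859 2.841
v 0.489 -2.735 1.368
v 1.255 -2.755 2.576
v 0.822 -2.411 1.163
v 1.587 -2.431 2.371
v 0.991 -1.943 1.064
v 1.756 -1.963 2.271
v 0.957 -1.438 1.093
v 1.723 -1.458 2.301
v 2.846 -1.021 -4.139
v 3.205 -0.697 -4.543
v 4.034 -1.139 -3.181
v 2.978 -0.411 -4.227
v 2.675 -0.483 -3.86
v 2.472 -0.869 -3.655
v 2.488 -1.345 -3.734
v 2.714 -1.63 -4.05
v 3.018 -1.559 -4.418
v 3.221 -1.172 -4.622
v 0.793 -1.509 -2.651
v 1.48 -0.709 -2.403
v 1.88 -2.671 -1.917
v 2.567 -1.871 -1.669
v 1.612 -1.941 -1.163
v 0.94 -1.223 -1.617
v 2.42 -2.157 -2.703
v 1.748 -1.439 -3.157
v 2.486 -1.11 -2.435
v 1.986 -0.976 -1.484
v 1.374 -2.404 -2.836
v 0.874 -2.27 -1.885
v 1.041 -1.007 -2.592
v 2.319 -2.373 -1.728
v 1.758 -2.414 -1.431
v 2.161 -1.944 -1.285
v 0.724 -1.309 -2.13
v 1.127 -0.839 -1.984
v 1.205 -1.563 -1.255
v 2.233 -2.541 -2.336
v 2.636 -2.071 -2.19
v 1.199 -1.436 -3.035
v 1.602 -0.966 -2.889
v 2.155 -1.817 -3.065
v 2.036 -0.773 -2.465
v 2.675 -1.456 -2.033
v 2.588 -1.624 -2.641
v 2.194 -1.202 -2.908
v 1.742 -0.694 -1.905
v 2.381 -1.377 -1.474
v 1.82 -1.418 -1.177
v 1.425 -0.996 -1.443
v 2.333 -0.93 -1.924
v 0.979 -2.003 -2.846
v 1.618 -2.686 -2.415
v 1.935 -2.384 -2.877
v 1.54 -1.962 -3.143
v 0.685 -1.924 -2.287
v 1.324 -2.607 -1.855
v 1.166 -2.178 -1.412
v 0.772 -1.756 -1.679
v 1.027 -2.45 -2.396
f 2 1 5
f 2 5 3
f 3 5 6
f 3 6 4
f 5 1 7
f 5 7 6
f 6 7 8
f 6 8 4
f 7 1 9
f 7 9 8
f 8 9 10
f 8 10 4
f 9 1 11
f 9 11 10
f 10 11 12
f 10 12 4
f 11 1 13
f 11 13 12
f 12 13 14
f 12 14 4
f 13 1 15
f 13 15 14
f 14 15 16
f 14 16 4
f 15 1 17
f 15 17 16
f 16 17 18
f 16 18 4
f 17 1 19
f 17 19 18
f 18 19 20
f 18 20 4
f 19 1 21
f 19 21 20
f 20 21 22
f 20 22 4
f 21 1 23
f 21 23 22
f 22 23 24
f 22 24 4
f 23 1 25
f 23 25 24
f 24 25 26
f 24 26 4
f 25 1 2
f 25 2 26
f 26 2 3
f 26 3 4
f 28 27 31
f 28 31 29
f 29 31 32
f 29 32 30
f 31 27 33
f 31 33 32
f 32 33 34
f 32 34 30
f 33 27 35
f 33 35 34
f 34 35 36
f 34 36 30
f 35 27 37
f 35 37 36
f 36 37 38
f 36 38 30
f 37 27 39
f 37 39 38
f 38 39 40
f 38 40 30
f 39 27 41
f 39 41 40
f 40 41 42
f 40 42 30
f 41 27 43
f 41 43 42
f 42 43 44
f 42 44 30
f 43 27 45
f 43 45 44
f 44 45 46
f 44 46 30
f 45 27 47
f 45 47 46
f 46 47 48
f 46 48 30
f 47 27 49
f 47 49 48
f 48 49 50
f 48 50 30
f 49 27 51
f 49 51 50
f 50 51 52
f 50 52 30
f 51 27 53
f 51 53 52
f 52 53 54
f 52 54 30
f 53 27 28
f 53 28 54
f 54 28 29
f 54 29 30
f 56 55 58
f 56 58 57
f 58 55 59
f 58 59 57
f 59 55 60
f 59 60 57
f 60 55 61
f 60 61 57
f 61 55 62
f 61 62 57
f 62 55 63
f 62 63 57
f 63 55 64
f 63 64 57
f 64 55 56
f 64 56 57
f 65 102 81
f 102 76 105
f 81 105 70
f 102 105 81
f 65 81 77
f 81 70 82
f 77 82 66
f 81 82 77
f 65 77 86
f 77 66 87
f 86 87 72
f 77 87 86
f 65 86 98
f 86 72 101
f 98 101 75
f 86 101 98
f 65 98 102
f 98 75 106
f 102 106 76
f 98 106 102
f 66 82 93
f 82 70 96
f 93 96 74
f 82 96 93
f 70 105 83
f 105 76 104
f 83 104 69
f 105 104 83
f 76 106 103
f 106 75 99
f 103 99 67
f 106 99 103
f 75 101 100
f 101 72 88
f 100 88 71
f 101 88 100
f 72 87 92
f 87 66 89
f 92 89 73
f 87 89 92
f 68 94 80
f 94 74 95
f 80 95 69
f 94 95 80
f 68 80 78
f 80 69 79
f 78 79 67
f 80 79 78
f 68 78 85
f 78 67 84
f 85 84 71
f 78 84 85
f 68 85 90
f 85 71 91
f 90 91 73
f 85 91 90
f 68 90 94
f 90 73 97
f 94 97 74
f 90 97 94
f 69 95 83
f 95 74 96
f 83 96 70
f 95 96 83
f 67 79 103
f 79 69 104
f 103 104 76
f 79 104 103
f 71 84 100
f 84 67 99
f 100 99 75
f 84 99 100
f 73 91 92
f 91 71 88
f 92 88 72
f 91 88 92
f 74 97 93
f 97 73 89
f 93 89 66
f 97 89 93



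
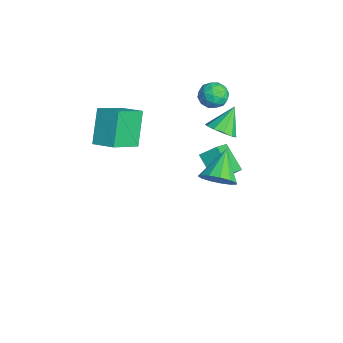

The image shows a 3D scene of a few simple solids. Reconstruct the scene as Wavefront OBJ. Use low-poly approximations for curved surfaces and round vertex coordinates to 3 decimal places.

v -2.438 2.535 -3.046
v -2.216 3.368 -2.38
v -1.183 3.007 -4.057
v -0.96 3.841 -3.391
v -1.68 1.839 -2.429
v -1.457 2.673 -1.763
v -0.424 2.312 -3.44
v -0.202 3.145 -2.774
v 4.413 1.209 1.511
v 5.061 1.632 2.01
v 3.187 1.911 2.509
v 4.936 1.958 1.627
v 4.645 2.046 1.207
v 4.28 1.869 0.884
v 3.958 1.482 0.76
v 3.78 1.009 0.874
v 3.804 0.599 1.191
v 4.021 0.383 1.609
v 4.362 0.429 1.996
v 4.72 0.723 2.229
v 4.98 1.171 2.234
v -0.704 -2.41 0.301
v -1.836 -1.925 1.89
v 0.138 -1.566 0.643
v -0.995 -1.081 2.232
v 0.215 -3.759 1.368
v -0.918 -3.274 2.957
v 1.056 -2.915 1.71
v -0.076 -2.43 3.299
v -2.66 3.075 1.526
v -1.977 3.378 1.839
v -2.183 1.862 1.661
v -1.5 2.165 1.974
v -2.192 2.21 2.392
v -2.487 2.96 2.309
v -1.673 2.28 1.191
v -1.968 3.03 1.108
v -1.368 2.887 1.632
v -1.688 2.844 2.374
v -2.472 2.396 1.126
v -2.792 2.353 1.868
v -2.36 3.333 1.671
v -1.8 1.907 1.829
v -2.206 1.934 2.075
v -1.805 2.112 2.259
v -2.66 3.087 1.947
v -2.258 3.265 2.131
v -2.385 2.579 2.456
v -1.902 1.975 1.369
v -1.5 2.153 1.553
v -2.355 3.128 1.241
v -1.954 3.306 1.425
v -1.775 2.661 1.044
v -1.601 3.222 1.732
v -1.32 2.51 1.812
v -1.422 2.577 1.352
v -1.595 3.018 1.303
v -1.789 3.197 2.169
v -1.509 2.484 2.248
v -1.915 2.511 2.494
v -2.088 2.951 2.445
v -1.431 2.908 2.047
v -2.651 2.756 1.252
v -2.371 2.043 1.331
v -2.072 2.289 1.055
v -2.245 2.729 1.006
v -2.84 2.73 1.688
v -2.559 2.018 1.768
v -2.565 2.222 2.197
v -2.738 2.663 2.148
v -2.729 2.332 1.453
v -0.361 2.566 0.521
v 0.365 2.943 0.662
v -1.019 3.414 1.639
v 0.112 3.213 0.308
v -0.322 3.237 0.035
v -0.77 3.004 -0.053
v -1.062 2.604 0.079
v -1.087 2.189 0.38
v -0.834 1.918 0.735
v -0.4 1.894 1.008
v 0.048 2.127 1.095
v 0.341 2.528 0.963
f 2 4 1
f 5 2 1
f 1 4 3
f 3 5 1
f 2 8 4
f 6 2 5
f 6 8 2
f 4 8 3
f 7 5 3
f 3 8 7
f 7 6 5
f 8 6 7
f 10 9 12
f 10 12 11
f 12 9 13
f 12 13 11
f 13 9 14
f 13 14 11
f 14 9 15
f 14 15 11
f 15 9 16
f 15 16 11
f 16 9 17
f 16 17 11
f 17 9 18
f 17 18 11
f 18 9 19
f 18 19 11
f 19 9 20
f 19 20 11
f 20 9 21
f 20 21 11
f 21 9 10
f 21 10 11
f 23 25 22
f 26 23 22
f 22 25 24
f 24 26 22
f 23 29 25
f 27 23 26
f 27 29 23
f 25 29 24
f 28 26 24
f 24 29 28
f 28 27 26
f 29 27 28
f 30 67 46
f 67 41 70
f 46 70 35
f 67 70 46
f 30 46 42
f 46 35 47
f 42 47 31
f 46 47 42
f 30 42 51
f 42 31 52
f 51 52 37
f 42 52 51
f 30 51 63
f 51 37 66
f 63 66 40
f 51 66 63
f 30 63 67
f 63 40 71
f 67 71 41
f 63 71 67
f 31 47 58
f 47 35 61
f 58 61 39
f 47 61 58
f 35 70 48
f 70 41 69
f 48 69 34
f 70 69 48
f 41 71 68
f 71 40 64
f 68 64 32
f 71 64 68
f 40 66 65
f 66 37 53
f 65 53 36
f 66 53 65
f 37 52 57
f 52 31 54
f 57 54 38
f 52 54 57
f 33 59 45
f 59 39 60
f 45 60 34
f 59 60 45
f 33 45 43
f 45 34 44
f 43 44 32
f 45 44 43
f 33 43 50
f 43 32 49
f 50 49 36
f 43 49 50
f 33 50 55
f 50 36 56
f 55 56 38
f 50 56 55
f 33 55 59
f 55 38 62
f 59 62 39
f 55 62 59
f 34 60 48
f 60 39 61
f 48 61 35
f 60 61 48
f 32 44 68
f 44 34 69
f 68 69 41
f 44 69 68
f 36 49 65
f 49 32 64
f 65 64 40
f 49 64 65
f 38 56 57
f 56 36 53
f 57 53 37
f 56 53 57
f 39 62 58
f 62 38 54
f 58 54 31
f 62 54 58
f 73 72 75
f 73 75 74
f 75 72 76
f 75 76 74
f 76 72 77
f 76 77 74
f 77 72 78
f 77 78 74
f 78 72 79
f 78 79 74
f 79 72 80
f 79 80 74
f 80 72 81
f 80 81 74
f 81 72 82
f 81 82 74
f 82 72 83
f 82 83 74
f 83 72 73
f 83 73 74



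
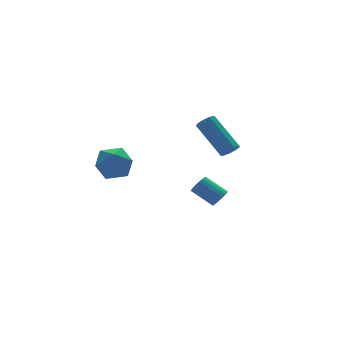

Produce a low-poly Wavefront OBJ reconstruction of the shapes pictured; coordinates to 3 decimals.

v 0.001 0.041 -3.947
v 0.354 0.003 -3.58
v -0.209 0.922 -2.946
v -0.561 0.959 -3.313
v 0.441 0.146 -3.711
v -0.122 1.065 -3.077
v 0.451 0.271 -3.882
v -0.111 1.19 -3.248
v 0.384 0.356 -4.064
v -0.178 1.275 -3.43
v 0.251 0.386 -4.227
v -0.311 1.305 -3.592
v 0.075 0.357 -4.34
v -0.488 1.276 -3.706
v -0.115 0.273 -4.386
v -0.677 1.192 -3.752
v -0.284 0.148 -4.356
v -0.846 1.067 -3.722
v -0.404 0.005 -4.255
v -0.966 0.924 -3.621
v -0.454 -0.131 -4.101
v -1.016 0.787 -3.467
v -0.425 -0.239 -3.92
v -0.987 0.68 -3.286
v -0.322 -0.297 -3.744
v -0.885 0.621 -3.11
v -0.164 -0.298 -3.603
v -0.726 0.621 -2.969
v 0.023 -0.24 -3.522
v -0.539 0.679 -2.887
v 0.206 -0.133 -3.514
v -0.356 0.786 -2.879
v -3.456 3.685 -1.986
v -2.864 2.932 -2.182
v -4.676 2.688 -1.838
v -4.084 1.935 -2.034
v -3.99 2.425 -1.193
v -3.236 3.041 -1.284
v -4.304 2.579 -2.736
v -3.55 3.195 -2.827
v -3.388 2.248 -2.646
v -3.194 2.153 -1.692
v -4.346 3.467 -2.328
v -4.152 3.372 -1.374
v 2.262 2.861 -2.841
v 2.601 2.654 -2.506
v 2.217 4.232 -1.144
v 1.878 4.439 -1.479
v 2.768 2.881 -2.722
v 2.384 4.46 -1.36
v 2.698 3.099 -2.995
v 2.314 4.678 -1.632
v 2.424 3.206 -3.195
v 2.04 4.784 -1.833
v 2.074 3.151 -3.23
v 1.69 4.729 -1.868
v 1.812 2.96 -3.083
v 1.429 4.539 -1.72
v 1.761 2.723 -2.823
v 1.377 4.301 -1.46
v 1.944 2.55 -2.571
v 1.56 4.129 -1.209
v 2.276 2.523 -2.446
v 1.892 4.102 -1.084
f 2 1 5
f 2 5 3
f 3 5 6
f 3 6 4
f 5 1 7
f 5 7 6
f 6 7 8
f 6 8 4
f 7 1 9
f 7 9 8
f 8 9 10
f 8 10 4
f 9 1 11
f 9 11 10
f 10 11 12
f 10 12 4
f 11 1 13
f 11 13 12
f 12 13 14
f 12 14 4
f 13 1 15
f 13 15 14
f 14 15 16
f 14 16 4
f 15 1 17
f 15 17 16
f 16 17 18
f 16 18 4
f 17 1 19
f 17 19 18
f 18 19 20
f 18 20 4
f 19 1 21
f 19 21 20
f 20 21 22
f 20 22 4
f 21 1 23
f 21 23 22
f 22 23 24
f 22 24 4
f 23 1 25
f 23 25 24
f 24 25 26
f 24 26 4
f 25 1 27
f 25 27 26
f 26 27 28
f 26 28 4
f 27 1 29
f 27 29 28
f 28 29 30
f 28 30 4
f 29 1 31
f 29 31 30
f 30 31 32
f 30 32 4
f 31 1 2
f 31 2 32
f 32 2 3
f 32 3 4
f 33 44 38
f 33 38 34
f 33 34 40
f 33 40 43
f 33 43 44
f 34 38 42
f 38 44 37
f 44 43 35
f 43 40 39
f 40 34 41
f 36 42 37
f 36 37 35
f 36 35 39
f 36 39 41
f 36 41 42
f 37 42 38
f 35 37 44
f 39 35 43
f 41 39 40
f 42 41 34
f 46 45 49
f 46 49 47
f 47 49 50
f 47 50 48
f 49 45 51
f 49 51 50
f 50 51 52
f 50 52 48
f 51 45 53
f 51 53 52
f 52 53 54
f 52 54 48
f 53 45 55
f 53 55 54
f 54 55 56
f 54 56 48
f 55 45 57
f 55 57 56
f 56 57 58
f 56 58 48
f 57 45 59
f 57 59 58
f 58 59 60
f 58 60 48
f 59 45 61
f 59 61 60
f 60 61 62
f 60 62 48
f 61 45 63
f 61 63 62
f 62 63 64
f 62 64 48
f 63 45 46
f 63 46 64
f 64 46 47
f 64 47 48



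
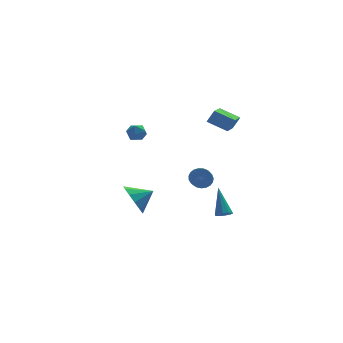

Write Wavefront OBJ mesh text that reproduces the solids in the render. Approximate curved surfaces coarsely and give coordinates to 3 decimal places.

v 4.117 -1.695 2.252
v 3.189 -3.116 2.823
v 3.26 -0.928 2.768
v 2.332 -2.349 3.338
v 4.548 -1.691 2.962
v 3.62 -3.112 3.532
v 3.691 -0.924 3.477
v 2.763 -2.345 4.048
v -1.852 -2.423 -1.703
v -1.387 -2.148 -2.603
v -0.768 -2.537 -1.177
v -1.479 -1.646 -2.303
v -1.69 -1.391 -1.813
v -1.952 -1.464 -1.287
v -2.183 -1.841 -0.894
v -2.308 -2.403 -0.757
v -2.289 -2.971 -0.921
v -2.131 -3.365 -1.333
v -1.884 -3.46 -1.862
v -1.627 -3.226 -2.341
v -1.442 -2.737 -2.617
v -0.678 1.703 1.361
v -0.239 2.144 1.514
v 0.039 1.176 0.826
v 0.478 1.617 0.979
v 0.243 1.228 1.431
v -0.2 1.554 1.762
v 0 1.766 0.578
v -0.443 2.092 0.909
v 0.18 2.183 1.031
v 0.33 1.851 1.558
v -0.53 1.469 0.782
v -0.38 1.137 1.309
v 1.989 -2.554 -0.808
v 2.248 -2.336 -0.289
v 1.59 -3.687 0.607
v 1.331 -3.906 0.088
v 2.017 -2.221 -0.286
v 1.359 -3.573 0.61
v 1.781 -2.165 -0.373
v 1.123 -3.516 0.523
v 1.581 -2.175 -0.536
v 0.923 -3.526 0.361
v 1.452 -2.251 -0.745
v 0.794 -3.602 0.151
v 1.415 -2.38 -0.966
v 0.757 -3.731 -0.07
v 1.478 -2.538 -1.159
v 0.82 -3.89 -0.263
v 1.629 -2.7 -1.292
v 0.971 -4.051 -0.395
v 1.843 -2.836 -1.341
v 1.184 -4.187 -0.444
v 2.081 -2.924 -1.297
v 1.423 -4.275 -0.401
v 2.304 -2.947 -1.17
v 1.646 -4.299 -0.274
v 2.472 -2.903 -0.979
v 1.814 -4.255 -0.083
v 2.557 -2.799 -0.76
v 1.899 -4.15 0.137
v 2.543 -2.652 -0.548
v 1.885 -4.003 0.348
v 2.434 -2.488 -0.382
v 1.776 -3.84 0.515
v 3.893 -1.177 -4.605
v 4.257 -1.472 -4.402
v 4.067 0.037 -3.155
v 4.396 -1.263 -4.594
v 4.342 -1.022 -4.789
v 4.118 -0.84 -4.915
v 3.807 -0.787 -4.922
v 3.529 -0.883 -4.808
v 3.39 -1.092 -4.617
v 3.444 -1.333 -4.421
v 3.669 -1.515 -4.296
v 3.979 -1.568 -4.289
f 2 4 1
f 5 2 1
f 1 4 3
f 3 5 1
f 2 8 4
f 6 2 5
f 6 8 2
f 4 8 3
f 7 5 3
f 3 8 7
f 7 6 5
f 8 6 7
f 10 9 12
f 10 12 11
f 12 9 13
f 12 13 11
f 13 9 14
f 13 14 11
f 14 9 15
f 14 15 11
f 15 9 16
f 15 16 11
f 16 9 17
f 16 17 11
f 17 9 18
f 17 18 11
f 18 9 19
f 18 19 11
f 19 9 20
f 19 20 11
f 20 9 21
f 20 21 11
f 21 9 10
f 21 10 11
f 22 33 27
f 22 27 23
f 22 23 29
f 22 29 32
f 22 32 33
f 23 27 31
f 27 33 26
f 33 32 24
f 32 29 28
f 29 23 30
f 25 31 26
f 25 26 24
f 25 24 28
f 25 28 30
f 25 30 31
f 26 31 27
f 24 26 33
f 28 24 32
f 30 28 29
f 31 30 23
f 35 34 38
f 35 38 36
f 36 38 39
f 36 39 37
f 38 34 40
f 38 40 39
f 39 40 41
f 39 41 37
f 40 34 42
f 40 42 41
f 41 42 43
f 41 43 37
f 42 34 44
f 42 44 43
f 43 44 45
f 43 45 37
f 44 34 46
f 44 46 45
f 45 46 47
f 45 47 37
f 46 34 48
f 46 48 47
f 47 48 49
f 47 49 37
f 48 34 50
f 48 50 49
f 49 50 51
f 49 51 37
f 50 34 52
f 50 52 51
f 51 52 53
f 51 53 37
f 52 34 54
f 52 54 53
f 53 54 55
f 53 55 37
f 54 34 56
f 54 56 55
f 55 56 57
f 55 57 37
f 56 34 58
f 56 58 57
f 57 58 59
f 57 59 37
f 58 34 60
f 58 60 59
f 59 60 61
f 59 61 37
f 60 34 62
f 60 62 61
f 61 62 63
f 61 63 37
f 62 34 64
f 62 64 63
f 63 64 65
f 63 65 37
f 64 34 35
f 64 35 65
f 65 35 36
f 65 36 37
f 67 66 69
f 67 69 68
f 69 66 70
f 69 70 68
f 70 66 71
f 70 71 68
f 71 66 72
f 71 72 68
f 72 66 73
f 72 73 68
f 73 66 74
f 73 74 68
f 74 66 75
f 74 75 68
f 75 66 76
f 75 76 68
f 76 66 77
f 76 77 68
f 77 66 67
f 77 67 68



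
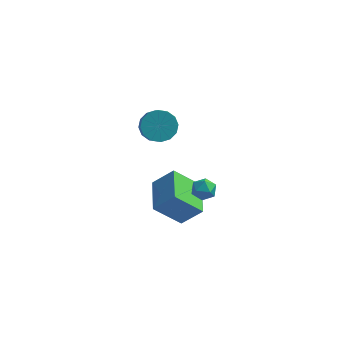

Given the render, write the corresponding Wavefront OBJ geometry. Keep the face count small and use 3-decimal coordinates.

v 2.276 -2.837 3.255
v 2.639 -2.703 3.818
v 2.701 -3.857 3.222
v 3.064 -3.723 3.785
v 2.384 -3.779 3.823
v 2.122 -3.149 3.843
v 3.218 -3.411 3.197
v 2.956 -2.781 3.217
v 3.222 -3.058 3.782
v 2.707 -3.286 4.169
v 2.633 -3.274 2.871
v 2.118 -3.502 3.258
v 1.2 -1.493 -1.367
v -0.145 -1.958 0.024
v 0.734 0.452 -1.168
v -0.611 -0.013 0.223
v 2.271 -1.347 -0.283
v 0.926 -1.812 1.108
v 1.805 0.598 -0.084
v 0.46 0.133 1.307
v -1.225 3.896 1.226
v -0.295 4.207 1.234
v 0.094 3.015 2.382
v -0.835 2.704 2.374
v -0.528 4.478 1.594
v -0.138 3.287 2.742
v -0.947 4.593 1.855
v -0.558 3.402 3.004
v -1.44 4.522 1.948
v -1.051 3.33 3.097
v -1.876 4.282 1.848
v -1.487 3.091 2.996
v -2.137 3.939 1.58
v -1.748 2.748 2.729
v -2.154 3.585 1.218
v -1.765 2.393 2.366
v -1.922 3.313 0.858
v -1.532 2.122 2.006
v -1.502 3.198 0.596
v -1.113 2.007 1.745
v -1.009 3.27 0.503
v -0.62 2.078 1.652
v -0.573 3.509 0.604
v -0.184 2.318 1.752
v -0.312 3.852 0.871
v 0.077 2.661 2.02
f 1 12 6
f 1 6 2
f 1 2 8
f 1 8 11
f 1 11 12
f 2 6 10
f 6 12 5
f 12 11 3
f 11 8 7
f 8 2 9
f 4 10 5
f 4 5 3
f 4 3 7
f 4 7 9
f 4 9 10
f 5 10 6
f 3 5 12
f 7 3 11
f 9 7 8
f 10 9 2
f 14 16 13
f 17 14 13
f 13 16 15
f 15 17 13
f 14 20 16
f 18 14 17
f 18 20 14
f 16 20 15
f 19 17 15
f 15 20 19
f 19 18 17
f 20 18 19
f 22 21 25
f 22 25 23
f 23 25 26
f 23 26 24
f 25 21 27
f 25 27 26
f 26 27 28
f 26 28 24
f 27 21 29
f 27 29 28
f 28 29 30
f 28 30 24
f 29 21 31
f 29 31 30
f 30 31 32
f 30 32 24
f 31 21 33
f 31 33 32
f 32 33 34
f 32 34 24
f 33 21 35
f 33 35 34
f 34 35 36
f 34 36 24
f 35 21 37
f 35 37 36
f 36 37 38
f 36 38 24
f 37 21 39
f 37 39 38
f 38 39 40
f 38 40 24
f 39 21 41
f 39 41 40
f 40 41 42
f 40 42 24
f 41 21 43
f 41 43 42
f 42 43 44
f 42 44 24
f 43 21 45
f 43 45 44
f 44 45 46
f 44 46 24
f 45 21 22
f 45 22 46
f 46 22 23
f 46 23 24



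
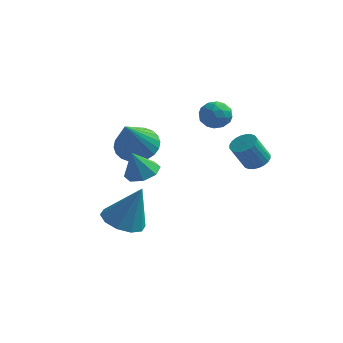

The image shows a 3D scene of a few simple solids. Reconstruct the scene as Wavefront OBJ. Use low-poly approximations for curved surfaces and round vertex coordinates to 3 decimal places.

v -1.381 -2.371 -0.206
v -0.734 -2.665 -0.092
v -1.699 -2.649 0.886
v -0.748 -2.131 0.04
v -1.134 -1.737 0.028
v -1.664 -1.714 -0.12
v -2.028 -2.076 -0.319
v -2.014 -2.611 -0.451
v -1.629 -3.005 -0.439
v -1.099 -3.028 -0.291
v 0.166 2.075 0.658
v 0.751 1.699 0.771
v -0.371 1.481 1.469
v 0.214 1.105 1.582
v 0.193 1.786 1.761
v 0.525 2.153 1.259
v -0.145 1.027 0.981
v 0.187 1.394 0.479
v 0.559 1.051 0.97
v 0.768 1.521 1.452
v -0.388 1.659 0.788
v -0.179 2.129 1.27
v 0.506 1.939 0.643
v -0.126 1.241 1.597
v -0.138 1.641 1.702
v 0.206 1.42 1.768
v 0.373 2.206 0.931
v 0.717 1.985 0.996
v 0.389 2.036 1.578
v -0.337 1.195 1.244
v 0.007 0.974 1.309
v 0.174 1.76 0.472
v 0.518 1.539 0.538
v -0.009 1.144 0.662
v 0.737 1.337 0.826
v 0.421 0.988 1.303
v 0.21 0.942 0.95
v 0.405 1.158 0.655
v 0.86 1.613 1.11
v 0.544 1.264 1.586
v 0.532 1.664 1.692
v 0.727 1.88 1.397
v 0.747 1.233 1.227
v -0.164 1.916 0.654
v -0.48 1.567 1.13
v -0.347 1.3 0.843
v -0.152 1.516 0.548
v -0.041 2.192 0.937
v -0.357 1.843 1.414
v -0.025 2.022 1.585
v 0.17 2.238 1.29
v -0.367 1.947 1.013
v -2.991 1.422 -1.006
v -2.053 1.376 -1.043
v -2.989 0.118 0.666
v -2.102 1.663 -0.819
v -2.287 1.913 -0.624
v -2.579 2.088 -0.487
v -2.933 2.162 -0.429
v -3.297 2.123 -0.459
v -3.614 1.977 -0.572
v -3.836 1.746 -0.752
v -3.93 1.467 -0.969
v -3.88 1.18 -1.193
v -3.696 0.93 -1.388
v -3.404 0.755 -1.525
v -3.049 0.681 -1.583
v -2.686 0.721 -1.553
v -2.369 0.866 -1.44
v -2.147 1.097 -1.261
v -2.285 -2.095 -3.194
v -1.437 -2.313 -3.509
v -1.575 -1.865 -1.446
v -1.504 -1.744 -3.557
v -1.869 -1.309 -3.466
v -2.393 -1.175 -3.271
v -2.875 -1.392 -3.047
v -3.132 -1.878 -2.878
v -3.065 -2.447 -2.83
v -2.7 -2.882 -2.921
v -2.176 -3.016 -3.116
v -1.694 -2.799 -3.341
v 1.906 1.491 -1.031
v 2.395 1.682 -0.761
v 1.962 1.259 0.321
v 1.474 1.069 0.051
v 2.259 1.867 -0.744
v 1.826 1.444 0.339
v 2.069 1.995 -0.77
v 1.637 1.572 0.313
v 1.855 2.046 -0.835
v 1.422 1.623 0.247
v 1.648 2.012 -0.931
v 1.215 1.589 0.151
v 1.48 1.9 -1.042
v 1.048 1.477 0.04
v 1.378 1.725 -1.151
v 0.945 1.302 -0.069
v 1.356 1.515 -1.242
v 0.923 1.092 -0.16
v 1.418 1.301 -1.301
v 0.985 0.878 -0.219
v 1.554 1.116 -1.319
v 1.121 0.693 -0.236
v 1.743 0.988 -1.293
v 1.311 0.565 -0.21
v 1.958 0.937 -1.227
v 1.525 0.514 -0.145
v 2.165 0.971 -1.131
v 1.732 0.548 -0.049
v 2.332 1.083 -1.02
v 1.9 0.66 0.062
v 2.435 1.258 -0.911
v 2.002 0.835 0.171
v 2.457 1.468 -0.82
v 2.024 1.045 0.262
f 2 1 4
f 2 4 3
f 4 1 5
f 4 5 3
f 5 1 6
f 5 6 3
f 6 1 7
f 6 7 3
f 7 1 8
f 7 8 3
f 8 1 9
f 8 9 3
f 9 1 10
f 9 10 3
f 10 1 2
f 10 2 3
f 11 48 27
f 48 22 51
f 27 51 16
f 48 51 27
f 11 27 23
f 27 16 28
f 23 28 12
f 27 28 23
f 11 23 32
f 23 12 33
f 32 33 18
f 23 33 32
f 11 32 44
f 32 18 47
f 44 47 21
f 32 47 44
f 11 44 48
f 44 21 52
f 48 52 22
f 44 52 48
f 12 28 39
f 28 16 42
f 39 42 20
f 28 42 39
f 16 51 29
f 51 22 50
f 29 50 15
f 51 50 29
f 22 52 49
f 52 21 45
f 49 45 13
f 52 45 49
f 21 47 46
f 47 18 34
f 46 34 17
f 47 34 46
f 18 33 38
f 33 12 35
f 38 35 19
f 33 35 38
f 14 40 26
f 40 20 41
f 26 41 15
f 40 41 26
f 14 26 24
f 26 15 25
f 24 25 13
f 26 25 24
f 14 24 31
f 24 13 30
f 31 30 17
f 24 30 31
f 14 31 36
f 31 17 37
f 36 37 19
f 31 37 36
f 14 36 40
f 36 19 43
f 40 43 20
f 36 43 40
f 15 41 29
f 41 20 42
f 29 42 16
f 41 42 29
f 13 25 49
f 25 15 50
f 49 50 22
f 25 50 49
f 17 30 46
f 30 13 45
f 46 45 21
f 30 45 46
f 19 37 38
f 37 17 34
f 38 34 18
f 37 34 38
f 20 43 39
f 43 19 35
f 39 35 12
f 43 35 39
f 54 53 56
f 54 56 55
f 56 53 57
f 56 57 55
f 57 53 58
f 57 58 55
f 58 53 59
f 58 59 55
f 59 53 60
f 59 60 55
f 60 53 61
f 60 61 55
f 61 53 62
f 61 62 55
f 62 53 63
f 62 63 55
f 63 53 64
f 63 64 55
f 64 53 65
f 64 65 55
f 65 53 66
f 65 66 55
f 66 53 67
f 66 67 55
f 67 53 68
f 67 68 55
f 68 53 69
f 68 69 55
f 69 53 70
f 69 70 55
f 70 53 54
f 70 54 55
f 72 71 74
f 72 74 73
f 74 71 75
f 74 75 73
f 75 71 76
f 75 76 73
f 76 71 77
f 76 77 73
f 77 71 78
f 77 78 73
f 78 71 79
f 78 79 73
f 79 71 80
f 79 80 73
f 80 71 81
f 80 81 73
f 81 71 82
f 81 82 73
f 82 71 72
f 82 72 73
f 84 83 87
f 84 87 85
f 85 87 88
f 85 88 86
f 87 83 89
f 87 89 88
f 88 89 90
f 88 90 86
f 89 83 91
f 89 91 90
f 90 91 92
f 90 92 86
f 91 83 93
f 91 93 92
f 92 93 94
f 92 94 86
f 93 83 95
f 93 95 94
f 94 95 96
f 94 96 86
f 95 83 97
f 95 97 96
f 96 97 98
f 96 98 86
f 97 83 99
f 97 99 98
f 98 99 100
f 98 100 86
f 99 83 101
f 99 101 100
f 100 101 102
f 100 102 86
f 101 83 103
f 101 103 102
f 102 103 104
f 102 104 86
f 103 83 105
f 103 105 104
f 104 105 106
f 104 106 86
f 105 83 107
f 105 107 106
f 106 107 108
f 106 108 86
f 107 83 109
f 107 109 108
f 108 109 110
f 108 110 86
f 109 83 111
f 109 111 110
f 110 111 112
f 110 112 86
f 111 83 113
f 111 113 112
f 112 113 114
f 112 114 86
f 113 83 115
f 113 115 114
f 114 115 116
f 114 116 86
f 115 83 84
f 115 84 116
f 116 84 85
f 116 85 86



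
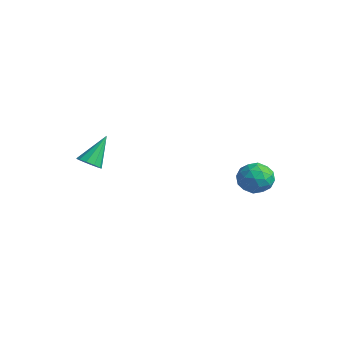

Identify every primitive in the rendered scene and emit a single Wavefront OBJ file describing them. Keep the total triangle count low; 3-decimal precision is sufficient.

v -2.806 -0.485 -2.116
v -2.48 -0.143 -2.357
v -2.994 0.465 -1.024
v -2.785 -0.083 -2.462
v -3.098 -0.177 -2.434
v -3.299 -0.388 -2.285
v -3.312 -0.637 -2.072
v -3.131 -0.827 -1.875
v -2.826 -0.886 -1.771
v -2.514 -0.793 -1.798
v -2.313 -0.581 -1.947
v -2.3 -0.333 -2.161
v 1.503 3.551 -2.228
v 1.749 3.9 -1.616
v 2.571 3 -2.344
v 2.817 3.349 -1.732
v 2.291 2.822 -1.675
v 1.631 3.163 -1.604
v 2.689 3.737 -2.356
v 2.029 4.078 -2.285
v 2.482 4.015 -1.695
v 2.236 3.45 -1.274
v 2.084 3.45 -2.686
v 1.838 2.885 -2.265
v 1.532 3.774 -1.912
v 2.788 3.126 -2.048
v 2.479 2.816 -2.015
v 2.623 3.021 -1.655
v 1.462 3.341 -1.905
v 1.607 3.546 -1.545
v 1.926 2.912 -1.58
v 2.713 3.354 -2.415
v 2.858 3.559 -2.055
v 1.697 3.879 -2.305
v 1.841 4.084 -1.945
v 2.394 3.988 -2.38
v 2.108 4.047 -1.599
v 2.736 3.722 -1.666
v 2.661 3.951 -2.034
v 2.273 4.151 -1.992
v 1.963 3.714 -1.351
v 2.591 3.39 -1.419
v 2.282 3.081 -1.386
v 1.894 3.281 -1.344
v 2.394 3.782 -1.398
v 1.729 3.51 -2.541
v 2.357 3.186 -2.609
v 2.426 3.619 -2.616
v 2.038 3.819 -2.574
v 1.584 3.178 -2.294
v 2.212 2.853 -2.361
v 2.047 2.749 -1.968
v 1.659 2.949 -1.926
v 1.926 3.118 -2.562
f 2 1 4
f 2 4 3
f 4 1 5
f 4 5 3
f 5 1 6
f 5 6 3
f 6 1 7
f 6 7 3
f 7 1 8
f 7 8 3
f 8 1 9
f 8 9 3
f 9 1 10
f 9 10 3
f 10 1 11
f 10 11 3
f 11 1 12
f 11 12 3
f 12 1 2
f 12 2 3
f 13 50 29
f 50 24 53
f 29 53 18
f 50 53 29
f 13 29 25
f 29 18 30
f 25 30 14
f 29 30 25
f 13 25 34
f 25 14 35
f 34 35 20
f 25 35 34
f 13 34 46
f 34 20 49
f 46 49 23
f 34 49 46
f 13 46 50
f 46 23 54
f 50 54 24
f 46 54 50
f 14 30 41
f 30 18 44
f 41 44 22
f 30 44 41
f 18 53 31
f 53 24 52
f 31 52 17
f 53 52 31
f 24 54 51
f 54 23 47
f 51 47 15
f 54 47 51
f 23 49 48
f 49 20 36
f 48 36 19
f 49 36 48
f 20 35 40
f 35 14 37
f 40 37 21
f 35 37 40
f 16 42 28
f 42 22 43
f 28 43 17
f 42 43 28
f 16 28 26
f 28 17 27
f 26 27 15
f 28 27 26
f 16 26 33
f 26 15 32
f 33 32 19
f 26 32 33
f 16 33 38
f 33 19 39
f 38 39 21
f 33 39 38
f 16 38 42
f 38 21 45
f 42 45 22
f 38 45 42
f 17 43 31
f 43 22 44
f 31 44 18
f 43 44 31
f 15 27 51
f 27 17 52
f 51 52 24
f 27 52 51
f 19 32 48
f 32 15 47
f 48 47 23
f 32 47 48
f 21 39 40
f 39 19 36
f 40 36 20
f 39 36 40
f 22 45 41
f 45 21 37
f 41 37 14
f 45 37 41



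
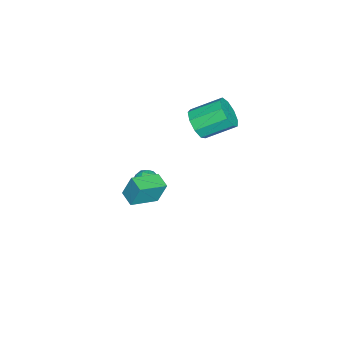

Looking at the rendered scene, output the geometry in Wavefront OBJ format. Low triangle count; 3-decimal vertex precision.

v -0.93 -2.572 -3.997
v -0.175 -2.797 -3.994
v -1.285 -3.763 -3.706
v -0.53 -3.988 -3.703
v -0.8 -3.508 -3.139
v -0.581 -2.772 -3.319
v -0.879 -3.788 -4.381
v -0.66 -3.052 -4.561
v -0.143 -3.548 -4.232
v -0.094 -3.375 -3.464
v -1.366 -3.185 -4.236
v -1.317 -3.012 -3.468
v -0.521 -2.58 -4.021
v -0.939 -3.98 -3.679
v -1.098 -3.698 -3.347
v -0.653 -3.83 -3.346
v -0.76 -2.566 -3.624
v -0.316 -2.698 -3.623
v -0.683 -3.115 -3.12
v -1.144 -3.862 -4.077
v -0.7 -3.994 -4.076
v -0.807 -2.73 -4.354
v -0.362 -2.862 -4.353
v -0.777 -3.445 -4.58
v -0.059 -3.154 -4.159
v -0.267 -3.854 -3.988
v -0.473 -3.736 -4.387
v -0.344 -3.304 -4.492
v -0.03 -3.052 -3.708
v -0.238 -3.752 -3.537
v -0.397 -3.47 -3.205
v -0.268 -3.038 -3.311
v -0.011 -3.494 -3.848
v -1.222 -2.808 -4.163
v -1.43 -3.508 -3.992
v -1.192 -3.522 -4.389
v -1.063 -3.09 -4.495
v -1.193 -2.706 -3.712
v -1.401 -3.406 -3.541
v -1.116 -3.256 -3.208
v -0.987 -2.824 -3.313
v -1.449 -3.066 -3.852
v 3.57 -3.396 -0.881
v 3.47 -2.891 0.496
v 2.34 -2.234 -1.397
v 2.24 -1.728 -0.021
v 4.3 -2.712 -1.079
v 4.2 -2.206 0.297
v 3.07 -1.549 -1.596
v 2.97 -1.044 -0.219
v -0.026 -0.168 2.715
v 0.945 -0.047 3.036
v 0.418 1.609 4.006
v -0.554 1.488 3.685
v 0.851 0.284 2.421
v 0.324 1.94 3.391
v 0.347 0.403 1.943
v -0.18 2.059 2.914
v -0.332 0.255 1.827
v -0.859 1.911 2.797
v -0.868 -0.091 2.126
v -1.395 1.565 3.096
v -1.01 -0.473 2.701
v -1.537 1.183 3.671
v -0.692 -0.712 3.282
v -1.219 0.944 4.252
v -0.063 -0.697 3.598
v -0.59 0.959 4.568
v 0.584 -0.434 3.501
v 0.057 1.222 4.471
f 1 38 17
f 38 12 41
f 17 41 6
f 38 41 17
f 1 17 13
f 17 6 18
f 13 18 2
f 17 18 13
f 1 13 22
f 13 2 23
f 22 23 8
f 13 23 22
f 1 22 34
f 22 8 37
f 34 37 11
f 22 37 34
f 1 34 38
f 34 11 42
f 38 42 12
f 34 42 38
f 2 18 29
f 18 6 32
f 29 32 10
f 18 32 29
f 6 41 19
f 41 12 40
f 19 40 5
f 41 40 19
f 12 42 39
f 42 11 35
f 39 35 3
f 42 35 39
f 11 37 36
f 37 8 24
f 36 24 7
f 37 24 36
f 8 23 28
f 23 2 25
f 28 25 9
f 23 25 28
f 4 30 16
f 30 10 31
f 16 31 5
f 30 31 16
f 4 16 14
f 16 5 15
f 14 15 3
f 16 15 14
f 4 14 21
f 14 3 20
f 21 20 7
f 14 20 21
f 4 21 26
f 21 7 27
f 26 27 9
f 21 27 26
f 4 26 30
f 26 9 33
f 30 33 10
f 26 33 30
f 5 31 19
f 31 10 32
f 19 32 6
f 31 32 19
f 3 15 39
f 15 5 40
f 39 40 12
f 15 40 39
f 7 20 36
f 20 3 35
f 36 35 11
f 20 35 36
f 9 27 28
f 27 7 24
f 28 24 8
f 27 24 28
f 10 33 29
f 33 9 25
f 29 25 2
f 33 25 29
f 44 46 43
f 47 44 43
f 43 46 45
f 45 47 43
f 44 50 46
f 48 44 47
f 48 50 44
f 46 50 45
f 49 47 45
f 45 50 49
f 49 48 47
f 50 48 49
f 52 51 55
f 52 55 53
f 53 55 56
f 53 56 54
f 55 51 57
f 55 57 56
f 56 57 58
f 56 58 54
f 57 51 59
f 57 59 58
f 58 59 60
f 58 60 54
f 59 51 61
f 59 61 60
f 60 61 62
f 60 62 54
f 61 51 63
f 61 63 62
f 62 63 64
f 62 64 54
f 63 51 65
f 63 65 64
f 64 65 66
f 64 66 54
f 65 51 67
f 65 67 66
f 66 67 68
f 66 68 54
f 67 51 69
f 67 69 68
f 68 69 70
f 68 70 54
f 69 51 52
f 69 52 70
f 70 52 53
f 70 53 54

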